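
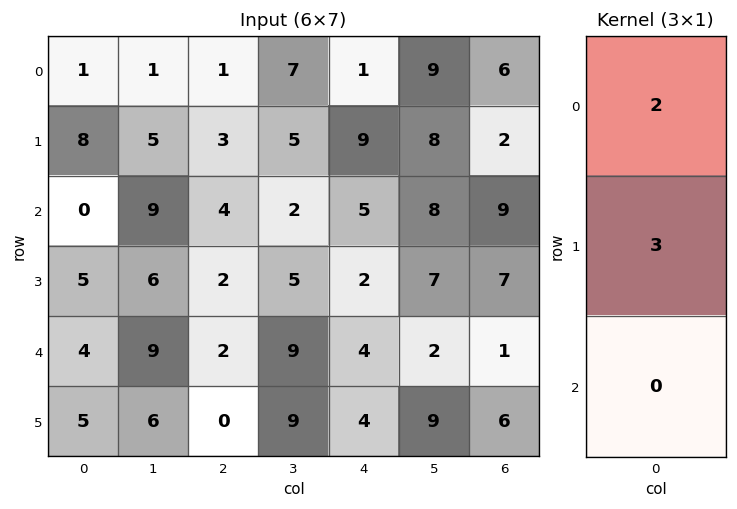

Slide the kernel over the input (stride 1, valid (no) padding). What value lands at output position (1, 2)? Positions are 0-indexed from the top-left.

18

The receptive field on the input at this output position is [3 / 4 / 2]. Elementwise product with the kernel and sum: 3·2 + 4·3.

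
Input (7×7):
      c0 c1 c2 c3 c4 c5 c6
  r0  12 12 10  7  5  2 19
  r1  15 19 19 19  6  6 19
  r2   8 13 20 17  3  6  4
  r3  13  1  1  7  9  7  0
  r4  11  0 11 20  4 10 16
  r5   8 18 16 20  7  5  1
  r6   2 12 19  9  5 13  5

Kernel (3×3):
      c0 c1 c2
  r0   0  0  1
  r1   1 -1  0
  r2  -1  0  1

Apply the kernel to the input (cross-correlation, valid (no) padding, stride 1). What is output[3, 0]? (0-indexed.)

20

The receptive field on the input at this output position is [13 1 1 / 11 0 11 / 8 18 16]. Elementwise product with the kernel and sum: 1·1 + 11·1 + 0·-1 + 8·-1 + 16·1.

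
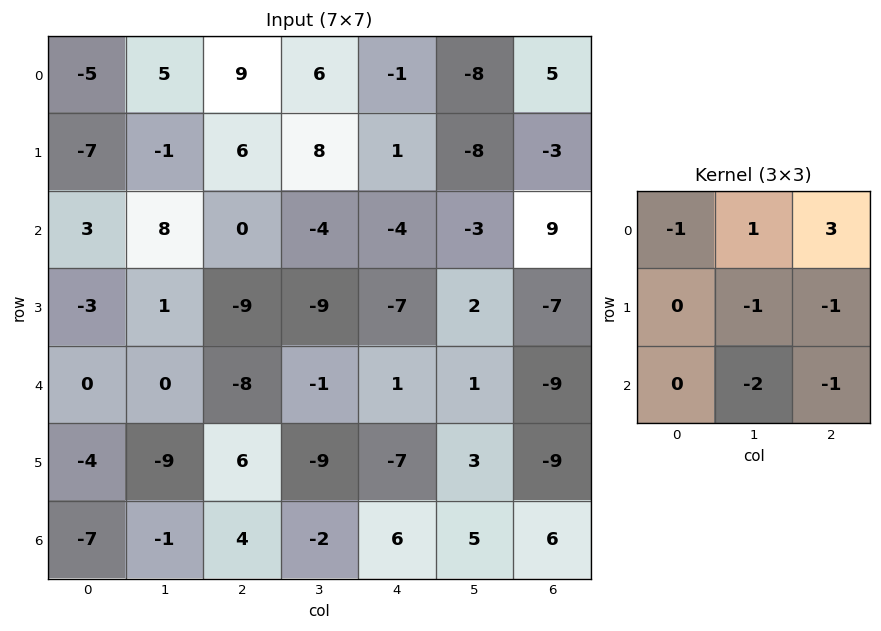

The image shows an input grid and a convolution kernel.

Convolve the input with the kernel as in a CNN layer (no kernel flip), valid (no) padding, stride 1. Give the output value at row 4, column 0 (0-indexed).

The receptive field on the input at this output position is [0 0 -8 / -4 -9 6 / -7 -1 4]. Elementwise product with the kernel and sum: 0·-1 + 0·1 + -8·3 + -9·-1 + 6·-1 + -1·-2 + 4·-1.

-23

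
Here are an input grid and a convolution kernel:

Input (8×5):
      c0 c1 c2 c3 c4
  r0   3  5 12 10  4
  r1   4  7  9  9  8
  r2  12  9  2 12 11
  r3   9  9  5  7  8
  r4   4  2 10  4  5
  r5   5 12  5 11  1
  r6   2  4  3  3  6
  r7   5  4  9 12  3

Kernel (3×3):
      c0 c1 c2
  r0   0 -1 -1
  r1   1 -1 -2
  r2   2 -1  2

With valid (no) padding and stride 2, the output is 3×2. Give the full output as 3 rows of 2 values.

-19 -16
5 -15
-23 -2

Output[0,0]: The receptive field on the input at this output position is [3 5 12 / 4 7 9 / 12 9 2]. Elementwise product with the kernel and sum: 5·-1 + 12·-1 + 4·1 + 7·-1 + 9·-2 + 12·2 + 9·-1 + 2·2.
Output[0,1]: The receptive field on the input at this output position is [12 10 4 / 9 9 8 / 2 12 11]. Elementwise product with the kernel and sum: 10·-1 + 4·-1 + 9·1 + 9·-1 + 8·-2 + 2·2 + 12·-1 + 11·2.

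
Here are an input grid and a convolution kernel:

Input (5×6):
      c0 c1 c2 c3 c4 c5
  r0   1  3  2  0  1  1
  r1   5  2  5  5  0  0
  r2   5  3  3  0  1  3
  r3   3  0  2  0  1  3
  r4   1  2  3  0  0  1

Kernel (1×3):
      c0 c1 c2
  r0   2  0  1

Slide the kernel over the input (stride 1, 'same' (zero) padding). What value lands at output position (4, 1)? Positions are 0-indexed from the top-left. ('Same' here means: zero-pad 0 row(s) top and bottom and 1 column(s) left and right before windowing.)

5

The receptive field on the zero-padded input at this output position is [1 2 3]. Elementwise product with the kernel and sum: 1·2 + 3·1.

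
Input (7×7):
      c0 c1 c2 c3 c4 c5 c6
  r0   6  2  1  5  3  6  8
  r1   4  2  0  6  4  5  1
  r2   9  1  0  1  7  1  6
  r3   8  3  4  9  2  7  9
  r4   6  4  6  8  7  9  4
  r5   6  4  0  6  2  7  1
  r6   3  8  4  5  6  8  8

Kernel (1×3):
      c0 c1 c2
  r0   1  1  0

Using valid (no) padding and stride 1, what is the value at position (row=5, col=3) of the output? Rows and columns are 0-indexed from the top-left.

8

The receptive field on the input at this output position is [6 2 7]. Elementwise product with the kernel and sum: 6·1 + 2·1.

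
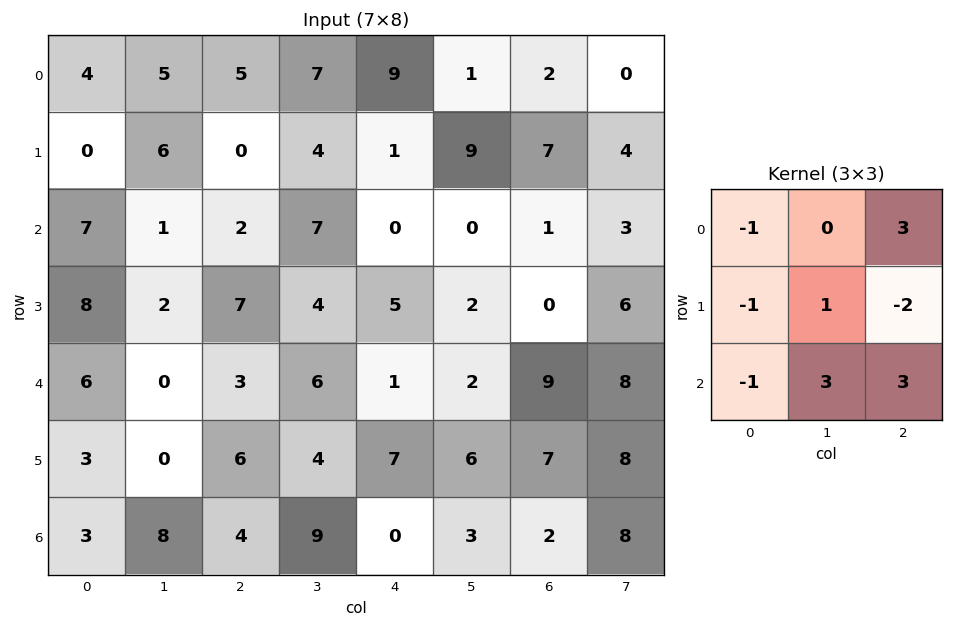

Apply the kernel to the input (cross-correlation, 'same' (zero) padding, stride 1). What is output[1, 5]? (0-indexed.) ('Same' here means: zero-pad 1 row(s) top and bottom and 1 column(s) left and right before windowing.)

-6

The receptive field on the zero-padded input at this output position is [9 1 2 / 1 9 7 / 0 0 1]. Elementwise product with the kernel and sum: 9·-1 + 2·3 + 1·-1 + 9·1 + 7·-2 + 0·-1 + 0·3 + 1·3.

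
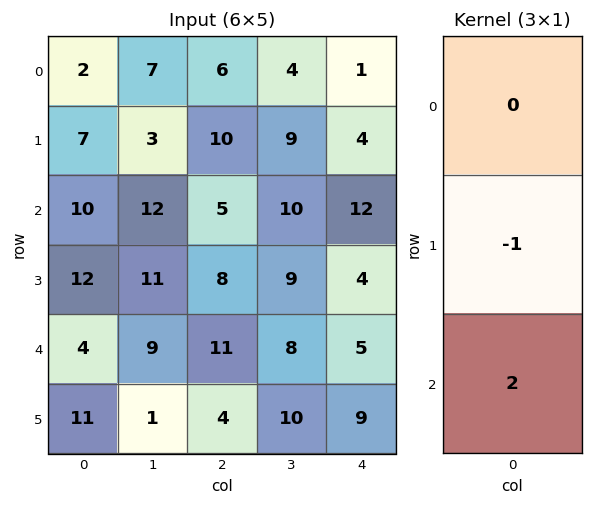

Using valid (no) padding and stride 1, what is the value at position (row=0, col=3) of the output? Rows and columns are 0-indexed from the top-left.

The receptive field on the input at this output position is [4 / 9 / 10]. Elementwise product with the kernel and sum: 9·-1 + 10·2.

11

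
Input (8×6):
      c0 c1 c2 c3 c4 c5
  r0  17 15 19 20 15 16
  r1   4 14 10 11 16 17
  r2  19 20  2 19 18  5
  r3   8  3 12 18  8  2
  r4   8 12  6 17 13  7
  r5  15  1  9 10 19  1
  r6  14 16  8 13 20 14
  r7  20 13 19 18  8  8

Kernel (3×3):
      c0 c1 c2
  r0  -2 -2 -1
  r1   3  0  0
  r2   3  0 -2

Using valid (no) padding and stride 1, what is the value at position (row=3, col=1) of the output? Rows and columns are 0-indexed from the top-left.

-29

The receptive field on the input at this output position is [3 12 18 / 12 6 17 / 1 9 10]. Elementwise product with the kernel and sum: 3·-2 + 12·-2 + 18·-1 + 12·3 + 1·3 + 10·-2.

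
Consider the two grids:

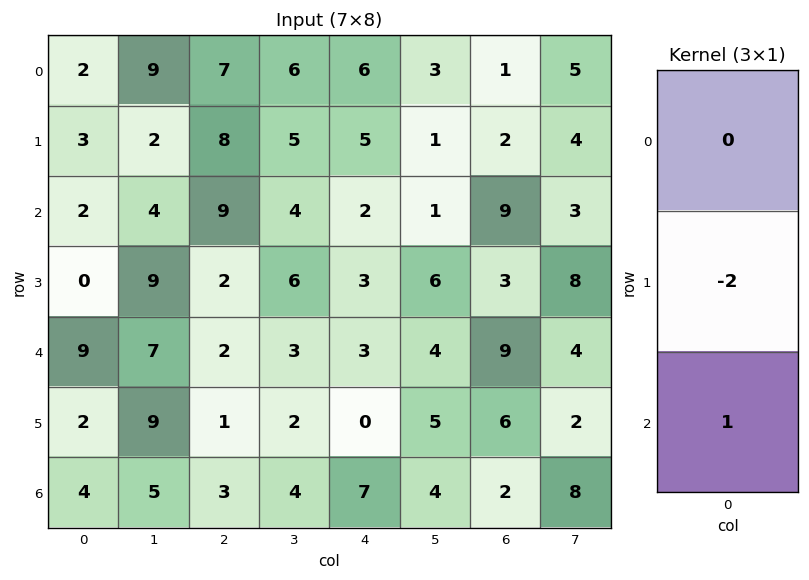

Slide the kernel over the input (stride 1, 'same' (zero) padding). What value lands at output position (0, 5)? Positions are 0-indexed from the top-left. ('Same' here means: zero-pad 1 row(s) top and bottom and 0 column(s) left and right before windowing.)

-5

The receptive field on the zero-padded input at this output position is [0 / 3 / 1]. Elementwise product with the kernel and sum: 3·-2 + 1·1.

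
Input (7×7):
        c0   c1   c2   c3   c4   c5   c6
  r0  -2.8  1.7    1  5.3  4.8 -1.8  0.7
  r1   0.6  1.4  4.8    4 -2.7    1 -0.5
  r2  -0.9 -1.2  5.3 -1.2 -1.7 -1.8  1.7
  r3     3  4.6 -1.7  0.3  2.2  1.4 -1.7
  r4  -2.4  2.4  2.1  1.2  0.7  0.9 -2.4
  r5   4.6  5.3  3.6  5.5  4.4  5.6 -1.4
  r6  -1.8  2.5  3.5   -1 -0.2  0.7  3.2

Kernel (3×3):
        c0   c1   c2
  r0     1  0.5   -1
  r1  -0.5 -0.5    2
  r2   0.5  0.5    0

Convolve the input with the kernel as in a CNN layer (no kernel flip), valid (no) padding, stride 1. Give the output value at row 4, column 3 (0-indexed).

The receptive field on the input at this output position is [1.2 0.7 0.9 / 5.5 4.4 5.6 / -1 -0.2 0.7]. Elementwise product with the kernel and sum: 1.2·1 + 0.7·0.5 + 0.9·-1 + 5.5·-0.5 + 4.4·-0.5 + 5.6·2 + -1·0.5 + -0.2·0.5.

6.3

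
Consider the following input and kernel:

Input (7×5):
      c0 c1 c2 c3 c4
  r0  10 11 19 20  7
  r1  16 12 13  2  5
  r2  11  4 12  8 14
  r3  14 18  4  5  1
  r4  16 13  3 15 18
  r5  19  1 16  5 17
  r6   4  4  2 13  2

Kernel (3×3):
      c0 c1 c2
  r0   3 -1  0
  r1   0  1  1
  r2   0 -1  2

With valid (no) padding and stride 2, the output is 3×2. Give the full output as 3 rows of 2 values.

Output[0,0]: The receptive field on the input at this output position is [10 11 19 / 16 12 13 / 11 4 12]. Elementwise product with the kernel and sum: 10·3 + 11·-1 + 12·1 + 13·1 + 4·-1 + 12·2.

64 64
44 55
52 7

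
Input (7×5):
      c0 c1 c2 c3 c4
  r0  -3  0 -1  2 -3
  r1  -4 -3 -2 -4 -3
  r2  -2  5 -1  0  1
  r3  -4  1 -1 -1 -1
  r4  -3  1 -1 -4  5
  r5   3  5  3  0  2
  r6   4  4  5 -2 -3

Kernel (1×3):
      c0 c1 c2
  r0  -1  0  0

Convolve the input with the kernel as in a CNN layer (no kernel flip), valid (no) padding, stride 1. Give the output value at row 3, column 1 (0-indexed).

-1

The receptive field on the input at this output position is [1 -1 -1]. Elementwise product with the kernel and sum: 1·-1.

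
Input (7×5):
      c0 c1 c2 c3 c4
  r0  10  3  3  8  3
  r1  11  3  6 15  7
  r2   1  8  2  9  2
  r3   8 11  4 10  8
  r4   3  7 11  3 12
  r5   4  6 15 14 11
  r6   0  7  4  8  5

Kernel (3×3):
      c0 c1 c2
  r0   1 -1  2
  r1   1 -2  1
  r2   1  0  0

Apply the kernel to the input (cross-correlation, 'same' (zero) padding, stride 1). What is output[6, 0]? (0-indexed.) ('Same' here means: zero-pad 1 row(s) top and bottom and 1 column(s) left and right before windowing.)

The receptive field on the zero-padded input at this output position is [0 4 6 / 0 0 7 / 0 0 0]. Elementwise product with the kernel and sum: 0·1 + 4·-1 + 6·2 + 0·1 + 0·-2 + 7·1 + 0·1.

15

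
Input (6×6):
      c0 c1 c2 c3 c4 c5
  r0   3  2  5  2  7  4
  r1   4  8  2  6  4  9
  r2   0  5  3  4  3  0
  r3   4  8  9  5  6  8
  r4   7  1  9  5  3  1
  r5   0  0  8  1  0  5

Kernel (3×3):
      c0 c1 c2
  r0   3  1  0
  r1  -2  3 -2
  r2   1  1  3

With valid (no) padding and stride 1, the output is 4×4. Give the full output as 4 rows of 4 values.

Output[0,0]: The receptive field on the input at this output position is [3 2 5 / 4 8 2 / 0 5 3]. Elementwise product with the kernel and sum: 3·3 + 2·1 + 4·-2 + 8·3 + 2·-2 + 0·1 + 5·1 + 3·3.

37 9 39 2
68 49 44 58
38 44 21 18
15 59 32 34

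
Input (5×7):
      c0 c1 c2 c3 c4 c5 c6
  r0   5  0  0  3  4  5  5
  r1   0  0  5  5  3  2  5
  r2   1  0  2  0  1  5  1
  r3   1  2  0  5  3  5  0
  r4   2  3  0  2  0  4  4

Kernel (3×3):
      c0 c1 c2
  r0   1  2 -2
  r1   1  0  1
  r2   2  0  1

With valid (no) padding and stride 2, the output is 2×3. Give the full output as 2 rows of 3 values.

14 11 15
2 3 16

Output[0,0]: The receptive field on the input at this output position is [5 0 0 / 0 0 5 / 1 0 2]. Elementwise product with the kernel and sum: 5·1 + 0·2 + 0·-2 + 0·1 + 5·1 + 1·2 + 2·1.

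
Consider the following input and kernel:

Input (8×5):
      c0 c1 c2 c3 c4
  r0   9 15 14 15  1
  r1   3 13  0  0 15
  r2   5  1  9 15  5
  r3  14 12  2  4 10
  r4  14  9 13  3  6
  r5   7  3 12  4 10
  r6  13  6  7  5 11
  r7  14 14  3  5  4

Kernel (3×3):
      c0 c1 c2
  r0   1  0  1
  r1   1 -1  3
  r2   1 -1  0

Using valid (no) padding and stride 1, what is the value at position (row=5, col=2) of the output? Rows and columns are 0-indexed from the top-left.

The receptive field on the input at this output position is [12 4 10 / 7 5 11 / 3 5 4]. Elementwise product with the kernel and sum: 12·1 + 10·1 + 7·1 + 5·-1 + 11·3 + 3·1 + 5·-1.

55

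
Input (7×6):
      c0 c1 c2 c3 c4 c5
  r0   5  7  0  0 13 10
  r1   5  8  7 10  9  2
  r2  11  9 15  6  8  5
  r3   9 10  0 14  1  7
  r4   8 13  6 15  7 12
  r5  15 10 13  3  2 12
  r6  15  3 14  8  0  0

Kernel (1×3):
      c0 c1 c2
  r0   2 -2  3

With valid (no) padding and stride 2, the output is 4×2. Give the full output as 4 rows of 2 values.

Output[0,0]: The receptive field on the input at this output position is [5 7 0]. Elementwise product with the kernel and sum: 5·2 + 7·-2 + 0·3.
Output[0,1]: The receptive field on the input at this output position is [0 0 13]. Elementwise product with the kernel and sum: 0·2 + 0·-2 + 13·3.

-4 39
49 42
8 3
66 12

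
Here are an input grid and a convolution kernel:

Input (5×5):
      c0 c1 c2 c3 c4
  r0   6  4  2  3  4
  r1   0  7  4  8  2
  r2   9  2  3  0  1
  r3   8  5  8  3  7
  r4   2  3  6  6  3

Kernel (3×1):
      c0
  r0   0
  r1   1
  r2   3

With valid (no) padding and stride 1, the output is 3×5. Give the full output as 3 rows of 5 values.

27 13 13 8 5
33 17 27 9 22
14 14 26 21 16

Output[0,0]: The receptive field on the input at this output position is [6 / 0 / 9]. Elementwise product with the kernel and sum: 0·1 + 9·3.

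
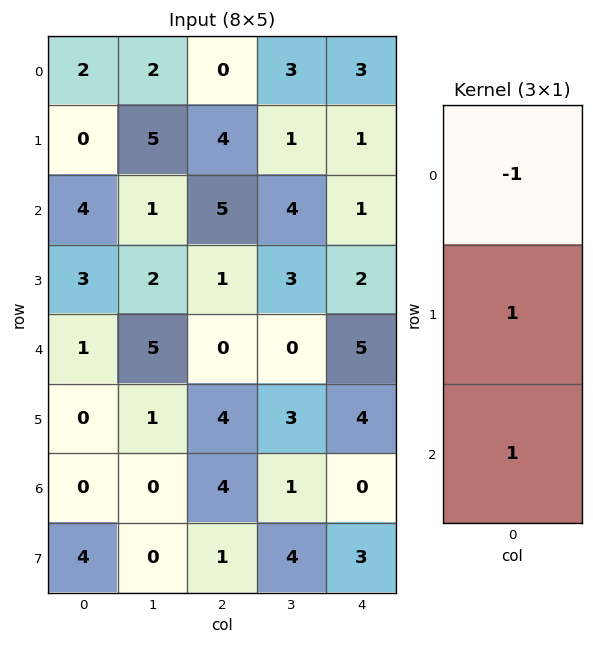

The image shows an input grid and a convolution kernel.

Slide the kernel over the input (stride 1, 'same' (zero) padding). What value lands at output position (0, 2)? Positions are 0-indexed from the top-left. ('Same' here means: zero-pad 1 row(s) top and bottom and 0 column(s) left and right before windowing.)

4

The receptive field on the zero-padded input at this output position is [0 / 0 / 4]. Elementwise product with the kernel and sum: 0·-1 + 0·1 + 4·1.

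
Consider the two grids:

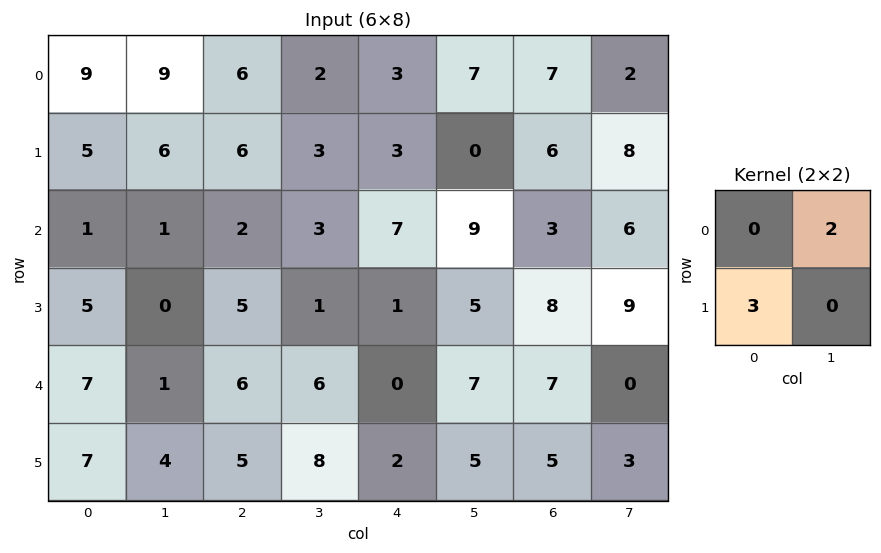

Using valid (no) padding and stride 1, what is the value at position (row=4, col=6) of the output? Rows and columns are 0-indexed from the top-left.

The receptive field on the input at this output position is [7 0 / 5 3]. Elementwise product with the kernel and sum: 0·2 + 5·3.

15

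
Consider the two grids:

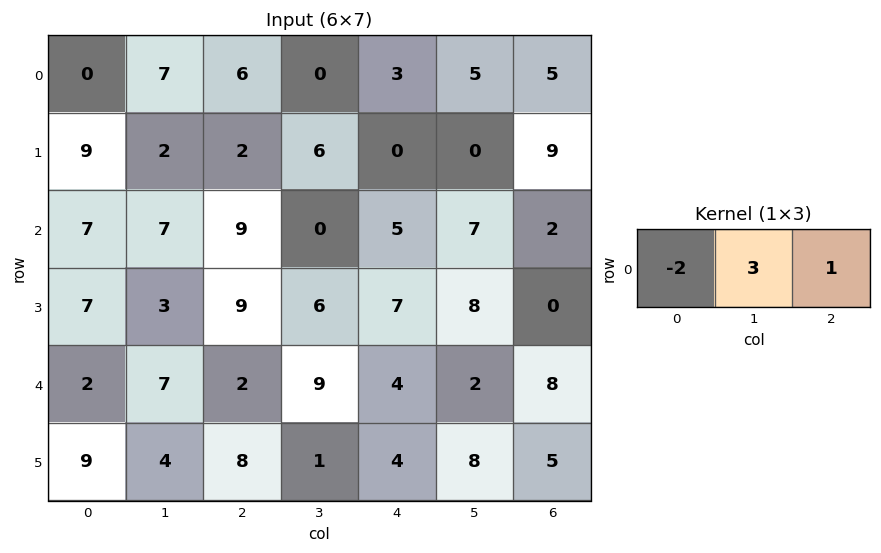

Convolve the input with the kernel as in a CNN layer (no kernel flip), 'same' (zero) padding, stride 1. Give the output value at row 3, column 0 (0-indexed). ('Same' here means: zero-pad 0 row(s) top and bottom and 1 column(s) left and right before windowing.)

The receptive field on the zero-padded input at this output position is [0 7 3]. Elementwise product with the kernel and sum: 0·-2 + 7·3 + 3·1.

24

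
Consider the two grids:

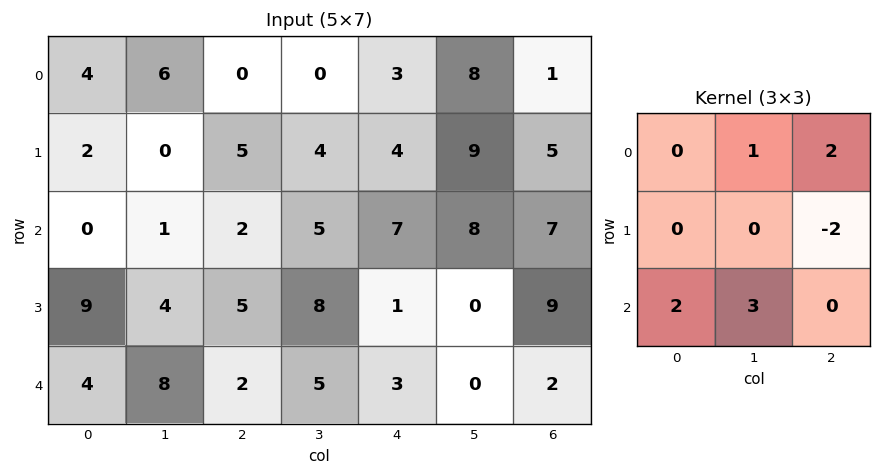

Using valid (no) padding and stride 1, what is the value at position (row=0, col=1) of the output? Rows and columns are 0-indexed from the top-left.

0

The receptive field on the input at this output position is [6 0 0 / 0 5 4 / 1 2 5]. Elementwise product with the kernel and sum: 0·1 + 0·2 + 4·-2 + 1·2 + 2·3.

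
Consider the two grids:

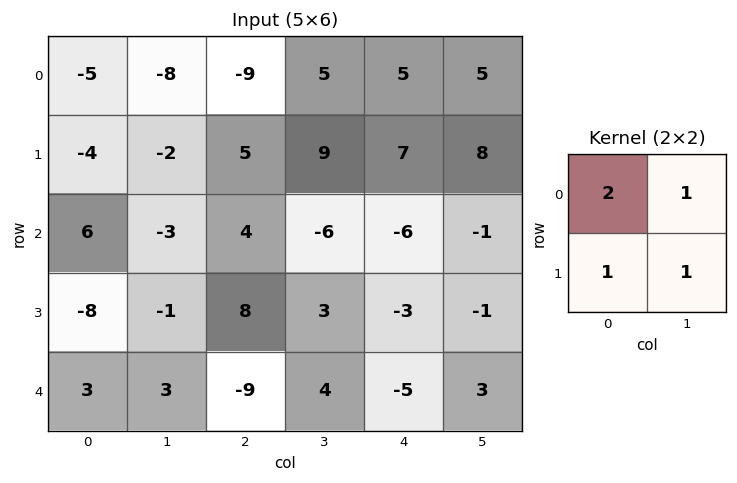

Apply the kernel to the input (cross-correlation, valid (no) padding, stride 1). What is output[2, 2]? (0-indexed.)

The receptive field on the input at this output position is [4 -6 / 8 3]. Elementwise product with the kernel and sum: 4·2 + -6·1 + 8·1 + 3·1.

13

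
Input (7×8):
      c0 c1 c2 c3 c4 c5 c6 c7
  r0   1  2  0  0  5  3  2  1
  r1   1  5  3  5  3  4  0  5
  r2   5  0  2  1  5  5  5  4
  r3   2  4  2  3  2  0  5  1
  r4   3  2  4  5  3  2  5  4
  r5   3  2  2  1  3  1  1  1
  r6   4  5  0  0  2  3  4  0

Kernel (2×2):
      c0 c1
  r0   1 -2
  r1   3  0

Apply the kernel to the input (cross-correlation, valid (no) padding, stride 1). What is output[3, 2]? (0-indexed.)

8

The receptive field on the input at this output position is [2 3 / 4 5]. Elementwise product with the kernel and sum: 2·1 + 3·-2 + 4·3.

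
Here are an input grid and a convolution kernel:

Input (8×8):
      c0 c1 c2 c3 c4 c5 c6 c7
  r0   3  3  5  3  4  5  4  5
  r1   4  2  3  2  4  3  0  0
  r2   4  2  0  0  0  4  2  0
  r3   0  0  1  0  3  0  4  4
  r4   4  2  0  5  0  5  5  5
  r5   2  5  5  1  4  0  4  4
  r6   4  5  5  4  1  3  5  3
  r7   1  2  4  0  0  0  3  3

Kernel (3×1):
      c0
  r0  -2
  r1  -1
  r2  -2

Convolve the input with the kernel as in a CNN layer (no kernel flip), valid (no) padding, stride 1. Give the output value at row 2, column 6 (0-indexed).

The receptive field on the input at this output position is [2 / 4 / 5]. Elementwise product with the kernel and sum: 2·-2 + 4·-1 + 5·-2.

-18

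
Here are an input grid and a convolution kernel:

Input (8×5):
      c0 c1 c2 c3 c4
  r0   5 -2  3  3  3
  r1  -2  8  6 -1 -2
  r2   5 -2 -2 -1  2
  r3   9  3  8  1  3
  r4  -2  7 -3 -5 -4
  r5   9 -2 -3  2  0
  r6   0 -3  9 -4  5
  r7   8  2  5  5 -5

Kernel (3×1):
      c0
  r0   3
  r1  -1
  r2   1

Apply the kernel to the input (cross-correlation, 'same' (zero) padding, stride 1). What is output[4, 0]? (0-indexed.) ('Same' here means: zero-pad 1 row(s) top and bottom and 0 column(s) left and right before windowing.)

The receptive field on the zero-padded input at this output position is [9 / -2 / 9]. Elementwise product with the kernel and sum: 9·3 + -2·-1 + 9·1.

38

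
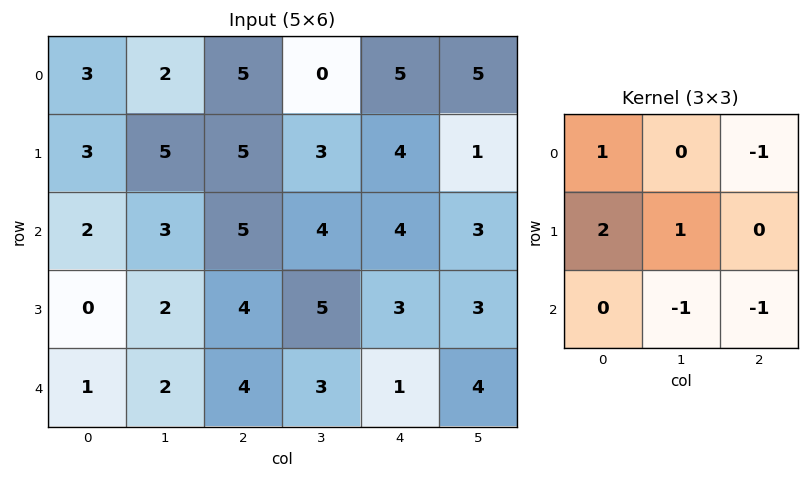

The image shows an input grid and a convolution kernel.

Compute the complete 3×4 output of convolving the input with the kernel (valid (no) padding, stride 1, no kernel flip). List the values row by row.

1 8 5 -2
-1 4 7 8
-7 0 10 9

Output[0,0]: The receptive field on the input at this output position is [3 2 5 / 3 5 5 / 2 3 5]. Elementwise product with the kernel and sum: 3·1 + 5·-1 + 3·2 + 5·1 + 3·-1 + 5·-1.
Output[0,1]: The receptive field on the input at this output position is [2 5 0 / 5 5 3 / 3 5 4]. Elementwise product with the kernel and sum: 2·1 + 0·-1 + 5·2 + 5·1 + 5·-1 + 4·-1.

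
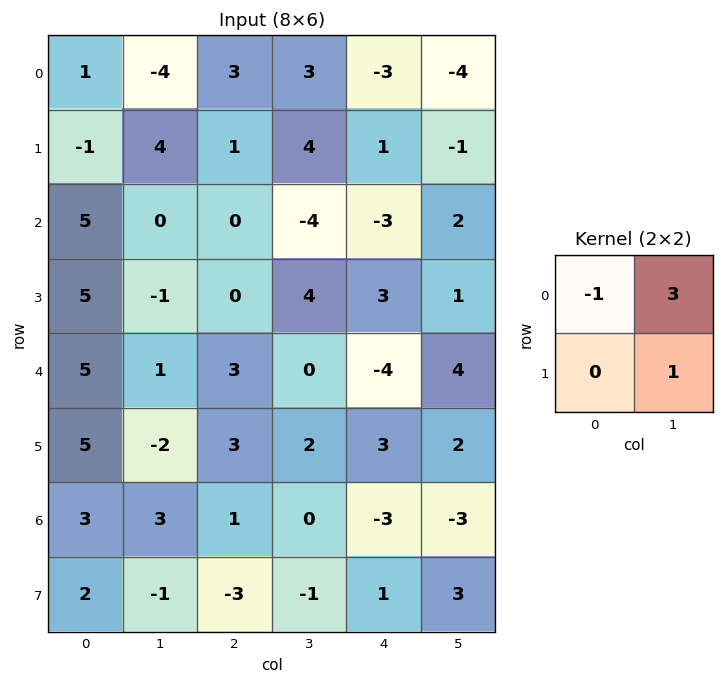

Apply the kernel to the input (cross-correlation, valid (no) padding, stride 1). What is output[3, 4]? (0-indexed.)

The receptive field on the input at this output position is [3 1 / -4 4]. Elementwise product with the kernel and sum: 3·-1 + 1·3 + 4·1.

4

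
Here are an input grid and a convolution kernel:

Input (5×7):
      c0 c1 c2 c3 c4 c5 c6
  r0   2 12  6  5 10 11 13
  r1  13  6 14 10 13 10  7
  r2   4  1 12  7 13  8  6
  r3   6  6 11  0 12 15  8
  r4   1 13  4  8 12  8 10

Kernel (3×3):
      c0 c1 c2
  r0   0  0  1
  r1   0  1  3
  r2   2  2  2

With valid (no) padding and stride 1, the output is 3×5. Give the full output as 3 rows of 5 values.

88 89 123 110 98
97 77 105 101 103
87 68 97 121 105

Output[0,0]: The receptive field on the input at this output position is [2 12 6 / 13 6 14 / 4 1 12]. Elementwise product with the kernel and sum: 6·1 + 6·1 + 14·3 + 4·2 + 1·2 + 12·2.
Output[0,1]: The receptive field on the input at this output position is [12 6 5 / 6 14 10 / 1 12 7]. Elementwise product with the kernel and sum: 5·1 + 14·1 + 10·3 + 1·2 + 12·2 + 7·2.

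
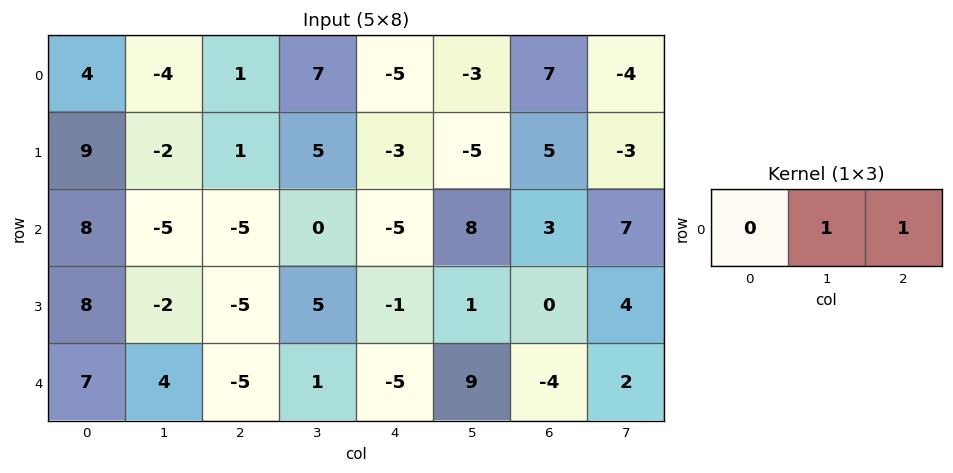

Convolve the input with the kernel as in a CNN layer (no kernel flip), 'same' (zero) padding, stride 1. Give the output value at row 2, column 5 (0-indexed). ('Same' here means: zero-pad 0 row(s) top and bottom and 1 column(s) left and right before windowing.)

11

The receptive field on the zero-padded input at this output position is [-5 8 3]. Elementwise product with the kernel and sum: 8·1 + 3·1.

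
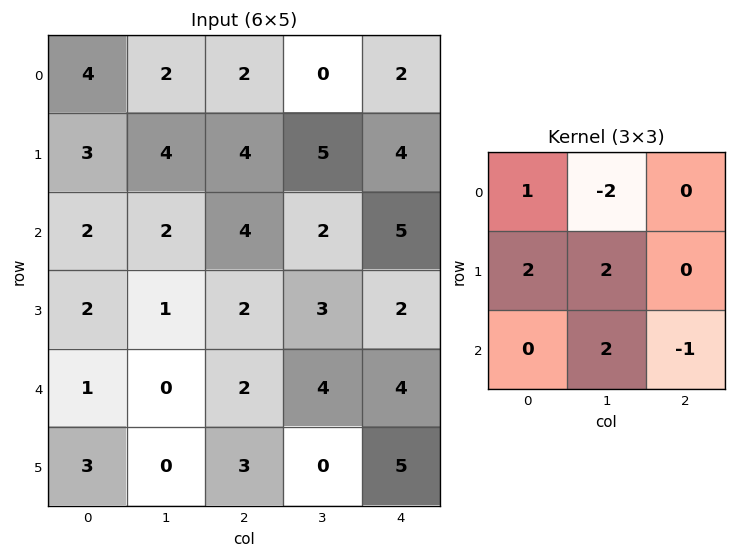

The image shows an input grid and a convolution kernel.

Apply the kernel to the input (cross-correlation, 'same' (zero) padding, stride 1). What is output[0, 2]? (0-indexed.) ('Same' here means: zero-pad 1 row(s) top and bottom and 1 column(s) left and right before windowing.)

The receptive field on the zero-padded input at this output position is [0 0 0 / 2 2 0 / 4 4 5]. Elementwise product with the kernel and sum: 0·1 + 0·-2 + 2·2 + 2·2 + 4·2 + 5·-1.

11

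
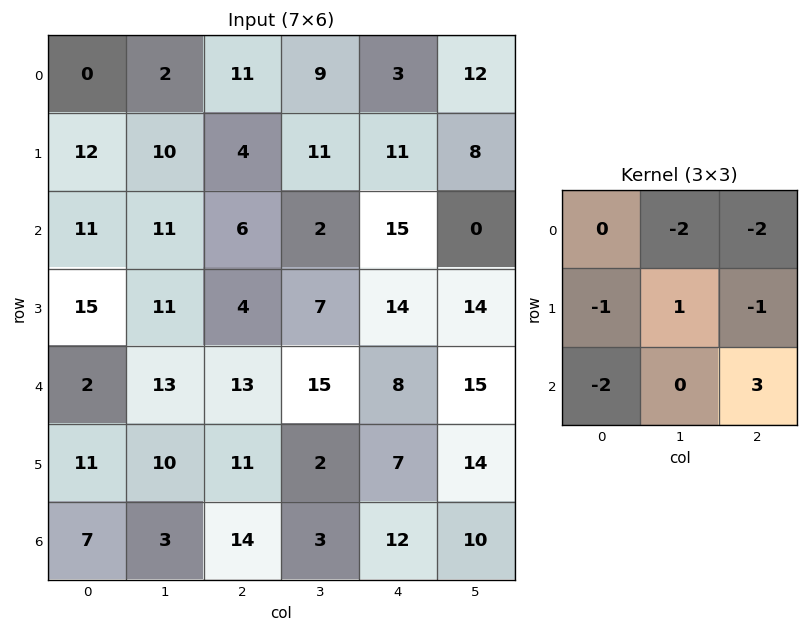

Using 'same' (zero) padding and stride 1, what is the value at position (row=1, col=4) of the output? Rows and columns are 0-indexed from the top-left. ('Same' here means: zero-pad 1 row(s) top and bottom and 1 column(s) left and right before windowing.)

The receptive field on the zero-padded input at this output position is [9 3 12 / 11 11 8 / 2 15 0]. Elementwise product with the kernel and sum: 3·-2 + 12·-2 + 11·-1 + 11·1 + 8·-1 + 2·-2 + 0·3.

-42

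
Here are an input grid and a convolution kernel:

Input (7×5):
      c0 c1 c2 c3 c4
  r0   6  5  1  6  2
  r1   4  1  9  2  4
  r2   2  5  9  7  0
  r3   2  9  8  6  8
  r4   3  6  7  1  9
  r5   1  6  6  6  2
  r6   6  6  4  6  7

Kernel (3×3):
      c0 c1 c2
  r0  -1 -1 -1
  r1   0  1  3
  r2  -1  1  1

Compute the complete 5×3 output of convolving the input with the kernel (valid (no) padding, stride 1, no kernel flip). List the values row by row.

28 14 3
33 23 -2
27 7 17
19 -7 8
12 14 4

Output[0,0]: The receptive field on the input at this output position is [6 5 1 / 4 1 9 / 2 5 9]. Elementwise product with the kernel and sum: 6·-1 + 5·-1 + 1·-1 + 1·1 + 9·3 + 2·-1 + 5·1 + 9·1.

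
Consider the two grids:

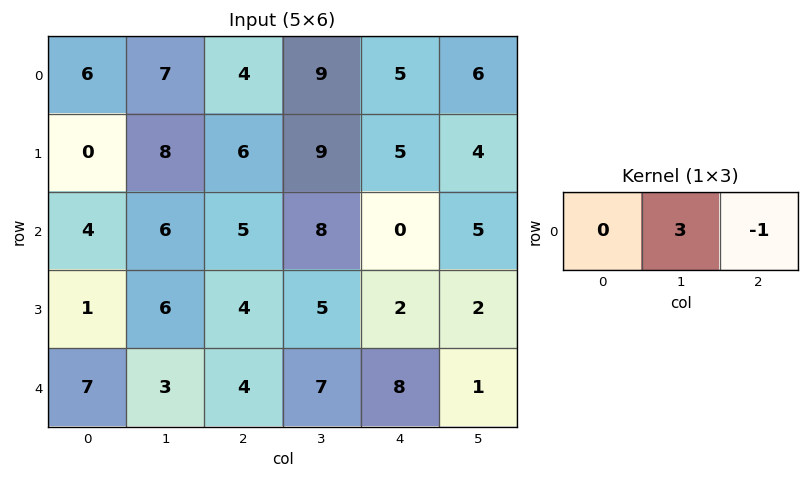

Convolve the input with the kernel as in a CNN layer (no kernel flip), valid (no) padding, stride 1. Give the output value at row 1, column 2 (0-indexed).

The receptive field on the input at this output position is [6 9 5]. Elementwise product with the kernel and sum: 9·3 + 5·-1.

22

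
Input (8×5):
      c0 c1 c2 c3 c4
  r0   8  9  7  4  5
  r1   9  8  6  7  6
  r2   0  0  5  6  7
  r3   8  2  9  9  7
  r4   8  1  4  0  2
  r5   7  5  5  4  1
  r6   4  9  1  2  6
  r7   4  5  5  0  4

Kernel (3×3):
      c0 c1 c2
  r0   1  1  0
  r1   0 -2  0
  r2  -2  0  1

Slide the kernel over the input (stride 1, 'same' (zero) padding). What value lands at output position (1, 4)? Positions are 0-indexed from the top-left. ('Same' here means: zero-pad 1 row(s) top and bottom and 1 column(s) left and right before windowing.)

The receptive field on the zero-padded input at this output position is [4 5 0 / 7 6 0 / 6 7 0]. Elementwise product with the kernel and sum: 4·1 + 5·1 + 6·-2 + 6·-2 + 0·1.

-15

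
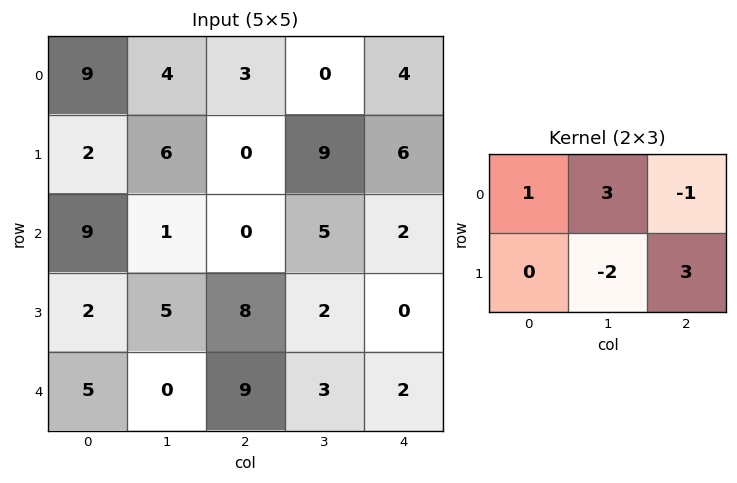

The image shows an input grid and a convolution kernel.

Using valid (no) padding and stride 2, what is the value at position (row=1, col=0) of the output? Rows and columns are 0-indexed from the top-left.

26

The receptive field on the input at this output position is [9 1 0 / 2 5 8]. Elementwise product with the kernel and sum: 9·1 + 1·3 + 0·-1 + 5·-2 + 8·3.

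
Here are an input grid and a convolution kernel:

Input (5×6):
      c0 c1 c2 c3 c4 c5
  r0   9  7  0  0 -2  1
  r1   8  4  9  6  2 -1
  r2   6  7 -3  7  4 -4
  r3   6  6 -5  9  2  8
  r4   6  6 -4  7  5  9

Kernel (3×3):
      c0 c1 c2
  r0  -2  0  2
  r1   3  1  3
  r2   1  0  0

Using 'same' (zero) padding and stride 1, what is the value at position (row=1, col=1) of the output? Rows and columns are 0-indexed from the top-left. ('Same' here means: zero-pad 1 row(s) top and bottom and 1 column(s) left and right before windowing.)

The receptive field on the zero-padded input at this output position is [9 7 0 / 8 4 9 / 6 7 -3]. Elementwise product with the kernel and sum: 9·-2 + 0·2 + 8·3 + 4·1 + 9·3 + 6·1.

43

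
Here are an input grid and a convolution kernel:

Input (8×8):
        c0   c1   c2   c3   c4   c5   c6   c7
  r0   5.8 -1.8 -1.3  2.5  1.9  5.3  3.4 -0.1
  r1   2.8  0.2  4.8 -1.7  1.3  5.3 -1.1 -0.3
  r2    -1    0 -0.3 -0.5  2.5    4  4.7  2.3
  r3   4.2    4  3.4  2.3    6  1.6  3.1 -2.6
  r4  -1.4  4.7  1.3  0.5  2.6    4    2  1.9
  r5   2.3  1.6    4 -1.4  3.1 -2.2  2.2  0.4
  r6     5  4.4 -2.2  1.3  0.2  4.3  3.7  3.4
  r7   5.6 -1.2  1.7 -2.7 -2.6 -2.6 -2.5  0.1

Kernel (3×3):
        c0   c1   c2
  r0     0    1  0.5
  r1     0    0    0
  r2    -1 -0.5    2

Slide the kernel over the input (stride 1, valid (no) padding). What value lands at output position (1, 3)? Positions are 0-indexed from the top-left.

The receptive field on the input at this output position is [-1.7 1.3 5.3 / -0.5 2.5 4 / 2.3 6 1.6]. Elementwise product with the kernel and sum: 1.3·1 + 5.3·0.5 + 2.3·-1 + 6·-0.5 + 1.6·2.

1.85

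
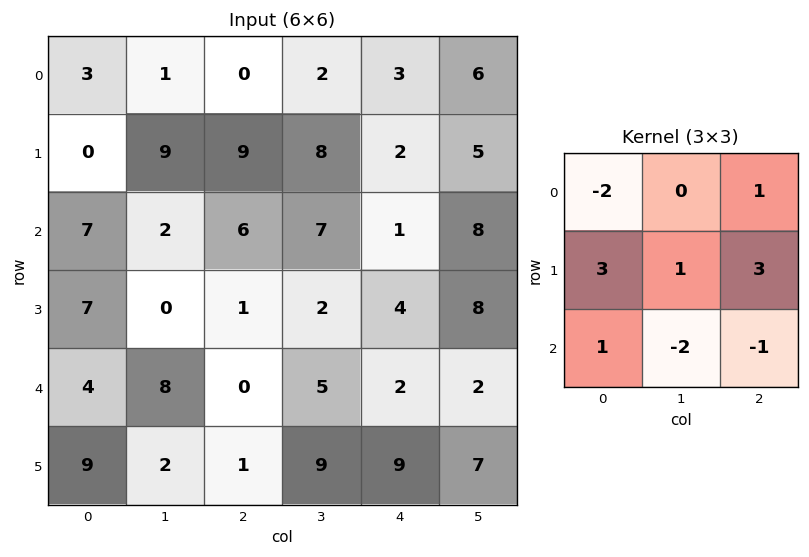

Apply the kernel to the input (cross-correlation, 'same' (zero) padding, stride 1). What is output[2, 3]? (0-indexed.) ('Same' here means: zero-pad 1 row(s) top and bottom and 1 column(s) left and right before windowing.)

The receptive field on the zero-padded input at this output position is [9 8 2 / 6 7 1 / 1 2 4]. Elementwise product with the kernel and sum: 9·-2 + 2·1 + 6·3 + 7·1 + 1·3 + 1·1 + 2·-2 + 4·-1.

5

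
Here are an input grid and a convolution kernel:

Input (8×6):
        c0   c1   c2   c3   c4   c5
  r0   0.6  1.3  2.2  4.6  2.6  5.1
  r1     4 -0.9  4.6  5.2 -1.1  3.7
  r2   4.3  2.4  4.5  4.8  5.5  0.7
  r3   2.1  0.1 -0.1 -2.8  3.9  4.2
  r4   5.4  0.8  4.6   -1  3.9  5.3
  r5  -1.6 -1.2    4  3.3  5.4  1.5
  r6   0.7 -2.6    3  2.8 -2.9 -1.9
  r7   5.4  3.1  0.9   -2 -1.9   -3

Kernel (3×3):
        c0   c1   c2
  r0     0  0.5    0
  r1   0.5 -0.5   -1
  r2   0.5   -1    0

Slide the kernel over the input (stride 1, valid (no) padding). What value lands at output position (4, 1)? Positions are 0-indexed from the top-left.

The receptive field on the input at this output position is [0.8 4.6 -1 / -1.2 4 3.3 / -2.6 3 2.8]. Elementwise product with the kernel and sum: 4.6·0.5 + -1.2·0.5 + 4·-0.5 + 3.3·-1 + -2.6·0.5 + 3·-1.

-7.9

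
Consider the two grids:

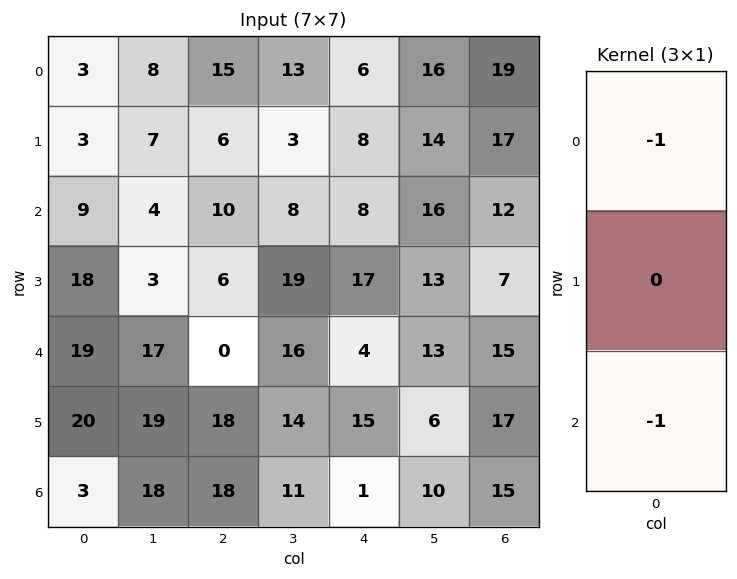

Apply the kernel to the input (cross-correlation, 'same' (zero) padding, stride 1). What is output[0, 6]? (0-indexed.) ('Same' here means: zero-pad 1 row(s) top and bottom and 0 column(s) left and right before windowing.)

-17

The receptive field on the zero-padded input at this output position is [0 / 19 / 17]. Elementwise product with the kernel and sum: 0·-1 + 17·-1.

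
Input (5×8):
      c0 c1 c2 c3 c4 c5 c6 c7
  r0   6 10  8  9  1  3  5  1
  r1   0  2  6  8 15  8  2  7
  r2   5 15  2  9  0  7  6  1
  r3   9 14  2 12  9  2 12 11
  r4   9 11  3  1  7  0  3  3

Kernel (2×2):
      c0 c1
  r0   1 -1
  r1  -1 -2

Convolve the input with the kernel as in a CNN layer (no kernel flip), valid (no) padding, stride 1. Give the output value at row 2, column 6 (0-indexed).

-29

The receptive field on the input at this output position is [6 1 / 12 11]. Elementwise product with the kernel and sum: 6·1 + 1·-1 + 12·-1 + 11·-2.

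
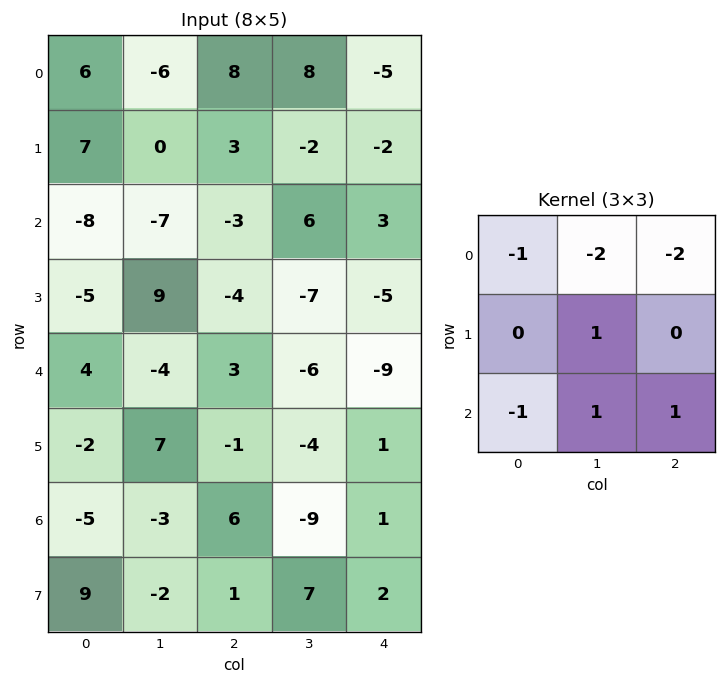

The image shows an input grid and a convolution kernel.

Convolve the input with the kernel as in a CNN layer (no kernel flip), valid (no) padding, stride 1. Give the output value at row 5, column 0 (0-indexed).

The receptive field on the input at this output position is [-2 7 -1 / -5 -3 6 / 9 -2 1]. Elementwise product with the kernel and sum: -2·-1 + 7·-2 + -1·-2 + -3·1 + 9·-1 + -2·1 + 1·1.

-23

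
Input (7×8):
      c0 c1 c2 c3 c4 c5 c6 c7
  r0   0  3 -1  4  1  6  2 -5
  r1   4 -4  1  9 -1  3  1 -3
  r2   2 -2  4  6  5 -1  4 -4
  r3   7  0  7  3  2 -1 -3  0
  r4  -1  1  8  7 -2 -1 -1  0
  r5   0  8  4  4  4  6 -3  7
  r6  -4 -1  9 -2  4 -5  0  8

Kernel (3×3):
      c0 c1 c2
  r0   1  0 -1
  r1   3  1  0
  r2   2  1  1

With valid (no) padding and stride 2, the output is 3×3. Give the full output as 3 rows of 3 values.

Output[0,0]: The receptive field on the input at this output position is [0 3 -1 / 4 -4 1 / 2 -2 4]. Elementwise product with the kernel and sum: 0·1 + -1·-1 + 4·3 + -4·1 + 2·2 + -2·1 + 4·1.
Output[0,1]: The receptive field on the input at this output position is [-1 4 1 / 1 9 -1 / 4 6 5]. Elementwise product with the kernel and sum: -1·1 + 1·-1 + 1·3 + 9·1 + 4·2 + 6·1 + 5·1.

15 29 12
26 44 0
-1 46 20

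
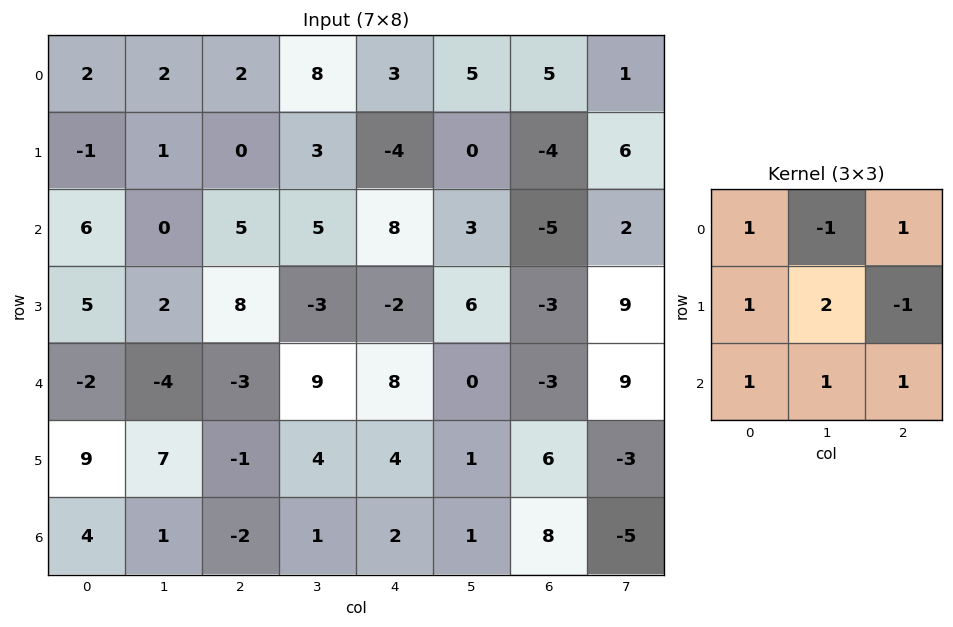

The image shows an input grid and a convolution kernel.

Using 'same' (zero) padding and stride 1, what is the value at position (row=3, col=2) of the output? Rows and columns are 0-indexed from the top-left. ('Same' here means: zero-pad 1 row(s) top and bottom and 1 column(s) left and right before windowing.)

The receptive field on the zero-padded input at this output position is [0 5 5 / 2 8 -3 / -4 -3 9]. Elementwise product with the kernel and sum: 0·1 + 5·-1 + 5·1 + 2·1 + 8·2 + -3·-1 + -4·1 + -3·1 + 9·1.

23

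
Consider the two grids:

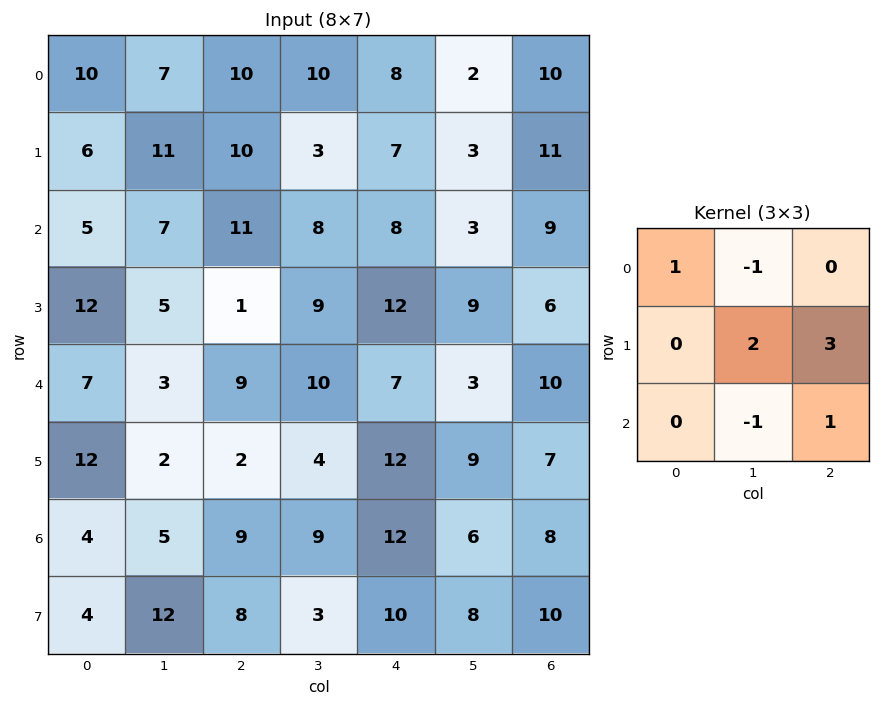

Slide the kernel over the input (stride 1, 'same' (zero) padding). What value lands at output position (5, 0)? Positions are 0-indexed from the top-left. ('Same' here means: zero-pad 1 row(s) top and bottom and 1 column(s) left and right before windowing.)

The receptive field on the zero-padded input at this output position is [0 7 3 / 0 12 2 / 0 4 5]. Elementwise product with the kernel and sum: 0·1 + 7·-1 + 12·2 + 2·3 + 4·-1 + 5·1.

24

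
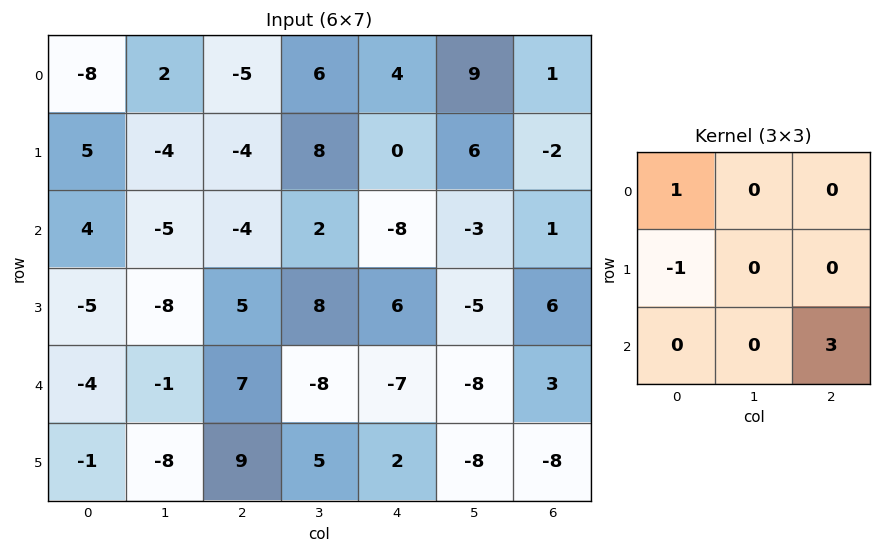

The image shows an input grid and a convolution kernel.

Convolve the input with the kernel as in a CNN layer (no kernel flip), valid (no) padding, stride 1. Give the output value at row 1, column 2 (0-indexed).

The receptive field on the input at this output position is [-4 8 0 / -4 2 -8 / 5 8 6]. Elementwise product with the kernel and sum: -4·1 + -4·-1 + 6·3.

18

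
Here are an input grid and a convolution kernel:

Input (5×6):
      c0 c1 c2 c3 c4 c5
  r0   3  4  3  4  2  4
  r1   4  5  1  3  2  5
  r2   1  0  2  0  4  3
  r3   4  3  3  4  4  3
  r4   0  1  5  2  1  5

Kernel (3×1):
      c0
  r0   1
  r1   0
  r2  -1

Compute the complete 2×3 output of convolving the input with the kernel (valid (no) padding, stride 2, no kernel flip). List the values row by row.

Output[0,0]: The receptive field on the input at this output position is [3 / 4 / 1]. Elementwise product with the kernel and sum: 3·1 + 1·-1.
Output[0,1]: The receptive field on the input at this output position is [3 / 1 / 2]. Elementwise product with the kernel and sum: 3·1 + 2·-1.

2 1 -2
1 -3 3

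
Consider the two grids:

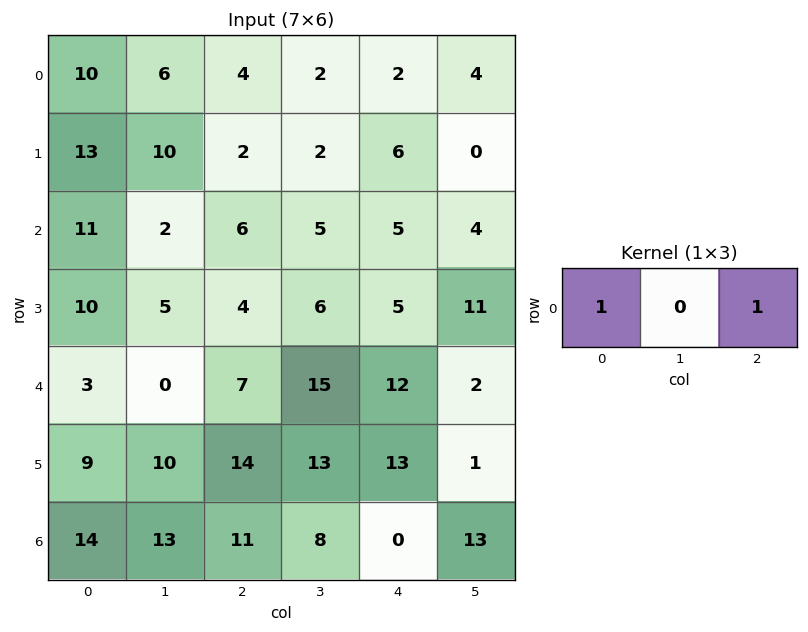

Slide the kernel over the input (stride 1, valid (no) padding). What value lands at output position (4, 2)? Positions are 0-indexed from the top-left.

19

The receptive field on the input at this output position is [7 15 12]. Elementwise product with the kernel and sum: 7·1 + 12·1.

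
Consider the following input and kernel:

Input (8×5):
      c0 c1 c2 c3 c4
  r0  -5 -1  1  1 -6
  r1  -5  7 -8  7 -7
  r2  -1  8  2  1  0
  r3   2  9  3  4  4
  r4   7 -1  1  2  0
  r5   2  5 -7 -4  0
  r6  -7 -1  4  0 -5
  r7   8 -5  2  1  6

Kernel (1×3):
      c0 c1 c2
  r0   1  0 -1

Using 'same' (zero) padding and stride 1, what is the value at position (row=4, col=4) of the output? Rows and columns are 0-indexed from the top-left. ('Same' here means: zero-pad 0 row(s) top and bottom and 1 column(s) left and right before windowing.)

The receptive field on the zero-padded input at this output position is [2 0 0]. Elementwise product with the kernel and sum: 2·1 + 0·-1.

2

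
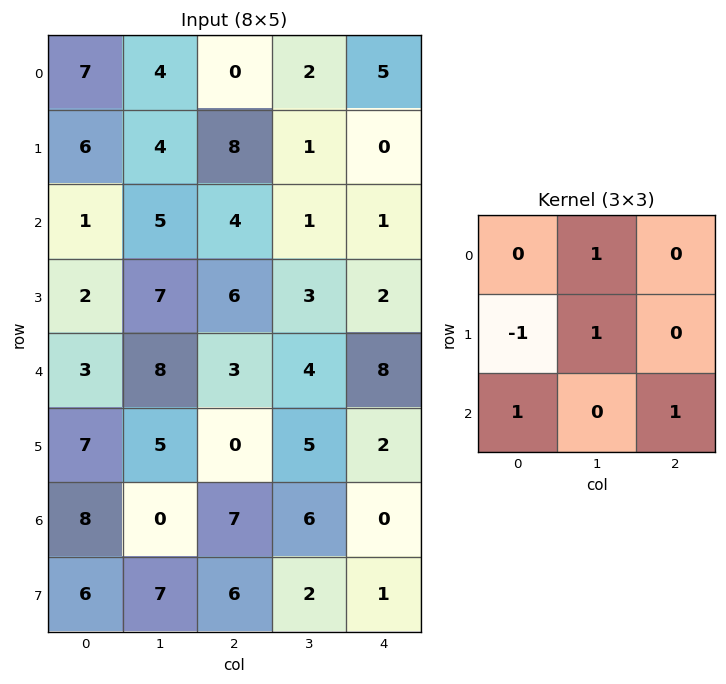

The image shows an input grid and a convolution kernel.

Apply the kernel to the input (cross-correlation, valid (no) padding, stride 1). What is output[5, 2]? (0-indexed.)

11

The receptive field on the input at this output position is [0 5 2 / 7 6 0 / 6 2 1]. Elementwise product with the kernel and sum: 5·1 + 7·-1 + 6·1 + 6·1 + 1·1.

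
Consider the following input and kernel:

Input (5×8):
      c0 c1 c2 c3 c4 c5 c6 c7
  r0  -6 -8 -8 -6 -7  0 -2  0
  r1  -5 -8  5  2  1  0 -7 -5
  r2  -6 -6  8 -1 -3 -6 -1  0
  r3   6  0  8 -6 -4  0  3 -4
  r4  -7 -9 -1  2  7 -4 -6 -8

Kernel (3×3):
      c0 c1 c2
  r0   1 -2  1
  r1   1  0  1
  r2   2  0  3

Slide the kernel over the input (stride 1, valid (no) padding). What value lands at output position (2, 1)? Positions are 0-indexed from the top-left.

The receptive field on the input at this output position is [-6 8 -1 / 0 8 -6 / -9 -1 2]. Elementwise product with the kernel and sum: -6·1 + 8·-2 + -1·1 + 0·1 + -6·1 + -9·2 + 2·3.

-41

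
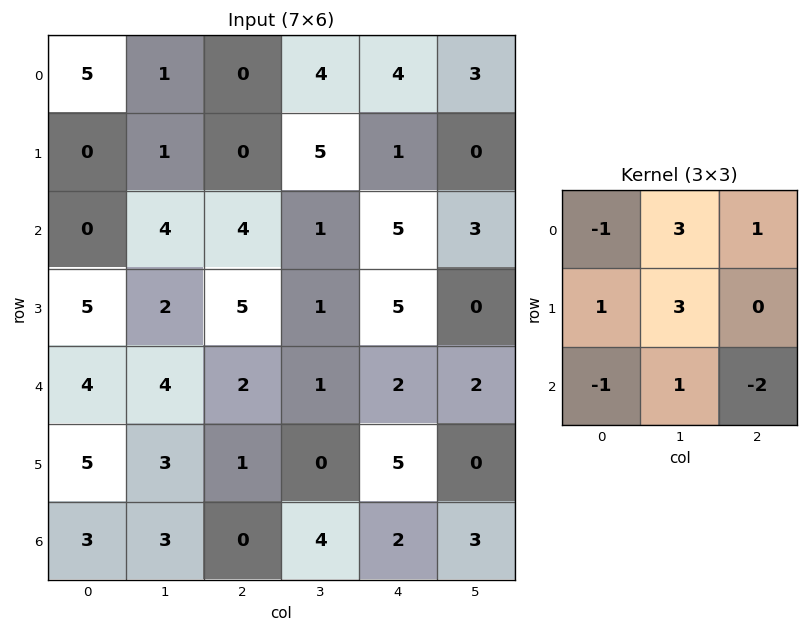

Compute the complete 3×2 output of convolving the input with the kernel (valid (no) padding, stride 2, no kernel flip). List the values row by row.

Output[0,0]: The receptive field on the input at this output position is [5 1 0 / 0 1 0 / 0 4 4]. Elementwise product with the kernel and sum: 5·-1 + 1·3 + 0·1 + 0·1 + 1·3 + 0·-1 + 4·1 + 4·-2.

-3 18
23 7
24 4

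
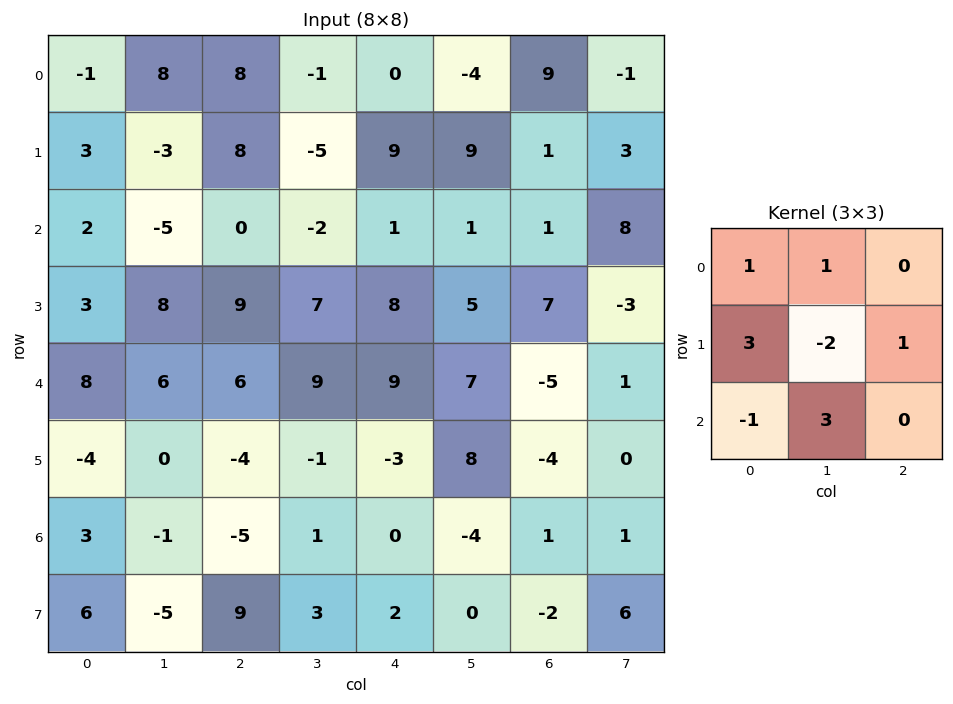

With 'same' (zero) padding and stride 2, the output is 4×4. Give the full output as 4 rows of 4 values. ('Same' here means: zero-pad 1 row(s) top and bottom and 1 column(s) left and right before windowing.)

Output[0,0]: The receptive field on the zero-padded input at this output position is [0 0 0 / 0 -1 8 / 0 3 -3]. Elementwise product with the kernel and sum: 0·1 + 0·1 + 0·3 + -1·-2 + 8·1 + 0·-1 + 3·3.

19 34 25 -37
3 7 14 35
-19 20 23 24
7 36 -2 -15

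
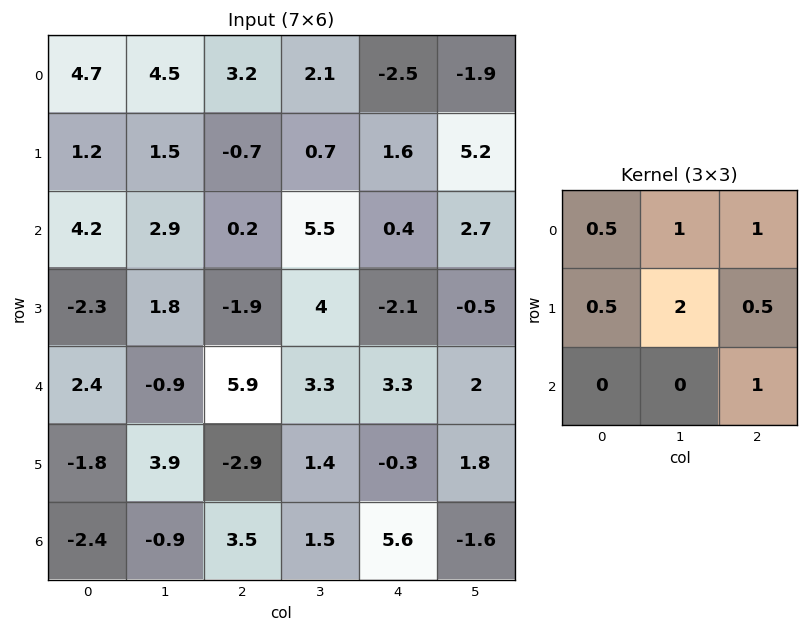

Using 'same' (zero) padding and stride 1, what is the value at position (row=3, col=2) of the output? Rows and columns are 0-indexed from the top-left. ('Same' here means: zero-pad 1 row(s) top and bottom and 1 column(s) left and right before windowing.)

9.55

The receptive field on the zero-padded input at this output position is [2.9 0.2 5.5 / 1.8 -1.9 4 / -0.9 5.9 3.3]. Elementwise product with the kernel and sum: 2.9·0.5 + 0.2·1 + 5.5·1 + 1.8·0.5 + -1.9·2 + 4·0.5 + 3.3·1.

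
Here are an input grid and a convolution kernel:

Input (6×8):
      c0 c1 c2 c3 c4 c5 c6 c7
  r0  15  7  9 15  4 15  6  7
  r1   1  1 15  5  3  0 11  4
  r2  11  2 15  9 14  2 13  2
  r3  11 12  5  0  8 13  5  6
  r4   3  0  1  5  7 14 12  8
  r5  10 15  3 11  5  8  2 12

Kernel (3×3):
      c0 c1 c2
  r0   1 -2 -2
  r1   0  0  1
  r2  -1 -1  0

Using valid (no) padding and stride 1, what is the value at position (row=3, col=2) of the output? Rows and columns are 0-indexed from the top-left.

-18

The receptive field on the input at this output position is [5 0 8 / 1 5 7 / 3 11 5]. Elementwise product with the kernel and sum: 5·1 + 0·-2 + 8·-2 + 7·1 + 3·-1 + 11·-1.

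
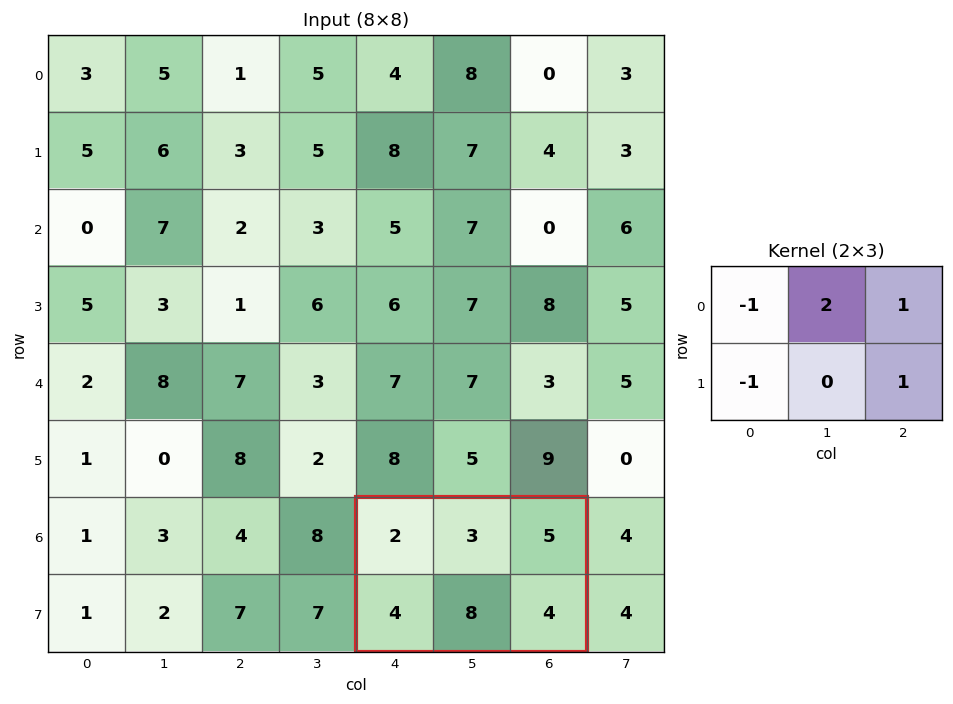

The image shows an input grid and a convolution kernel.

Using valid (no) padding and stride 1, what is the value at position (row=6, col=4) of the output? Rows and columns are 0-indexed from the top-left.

The receptive field on the input at this output position is [2 3 5 / 4 8 4]. Elementwise product with the kernel and sum: 2·-1 + 3·2 + 5·1 + 4·-1 + 4·1.

9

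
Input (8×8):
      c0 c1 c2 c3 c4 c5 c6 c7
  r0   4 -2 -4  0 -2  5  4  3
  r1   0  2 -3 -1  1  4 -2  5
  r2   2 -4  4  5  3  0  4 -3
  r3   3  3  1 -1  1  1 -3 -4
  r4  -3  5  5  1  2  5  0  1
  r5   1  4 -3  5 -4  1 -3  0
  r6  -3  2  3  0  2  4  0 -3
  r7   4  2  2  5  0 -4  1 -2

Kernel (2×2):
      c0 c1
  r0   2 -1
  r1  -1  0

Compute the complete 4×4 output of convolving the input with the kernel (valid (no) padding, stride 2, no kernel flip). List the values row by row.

10 -5 -10 7
5 2 5 14
-12 12 3 2
-12 4 0 2

Output[0,0]: The receptive field on the input at this output position is [4 -2 / 0 2]. Elementwise product with the kernel and sum: 4·2 + -2·-1 + 0·-1.
Output[0,1]: The receptive field on the input at this output position is [-4 0 / -3 -1]. Elementwise product with the kernel and sum: -4·2 + 0·-1 + -3·-1.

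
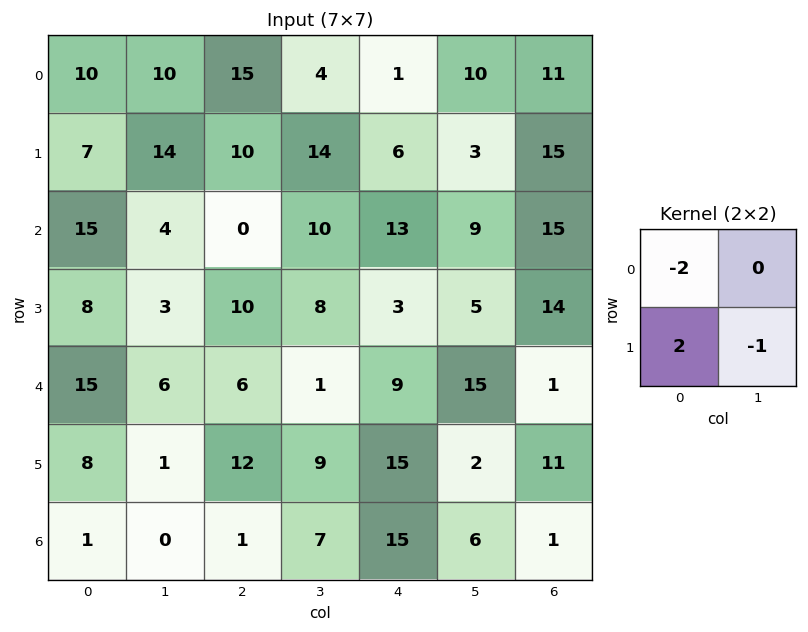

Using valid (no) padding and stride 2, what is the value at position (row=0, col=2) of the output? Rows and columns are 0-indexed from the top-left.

7

The receptive field on the input at this output position is [1 10 / 6 3]. Elementwise product with the kernel and sum: 1·-2 + 6·2 + 3·-1.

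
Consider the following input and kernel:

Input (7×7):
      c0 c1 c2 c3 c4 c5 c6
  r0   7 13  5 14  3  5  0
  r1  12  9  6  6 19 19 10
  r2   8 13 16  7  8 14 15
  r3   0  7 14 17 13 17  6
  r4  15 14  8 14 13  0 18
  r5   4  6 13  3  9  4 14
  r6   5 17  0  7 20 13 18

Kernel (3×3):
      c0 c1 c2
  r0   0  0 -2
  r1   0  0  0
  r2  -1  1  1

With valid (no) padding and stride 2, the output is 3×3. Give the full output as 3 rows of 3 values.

Output[0,0]: The receptive field on the input at this output position is [7 13 5 / 12 9 6 / 8 13 16]. Elementwise product with the kernel and sum: 5·-2 + 8·-1 + 13·1 + 16·1.

11 -7 21
-25 3 -25
-4 1 -25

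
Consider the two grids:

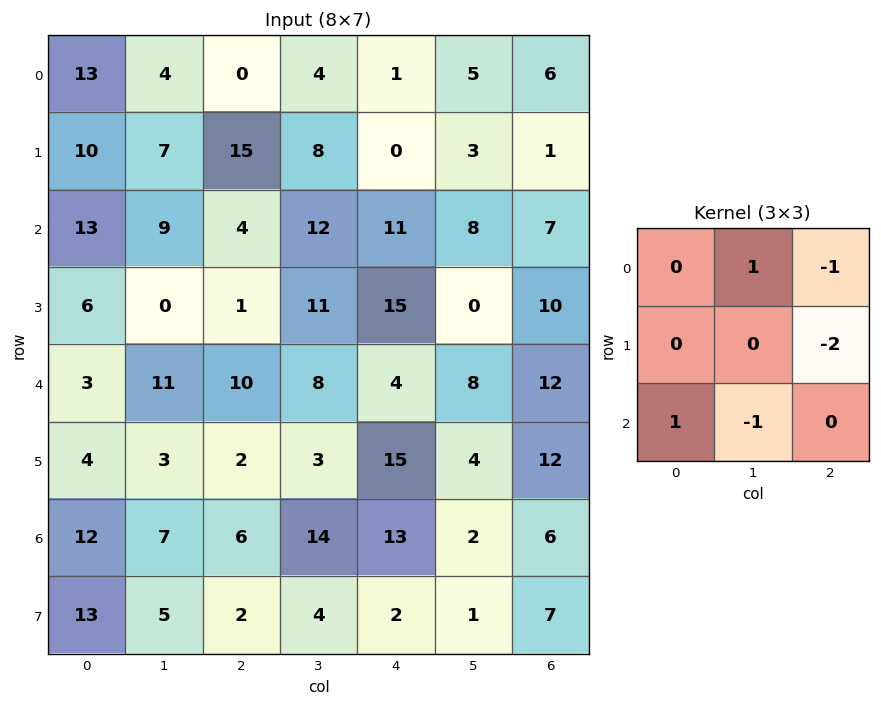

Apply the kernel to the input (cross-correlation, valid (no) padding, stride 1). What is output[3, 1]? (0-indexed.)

The receptive field on the input at this output position is [0 1 11 / 11 10 8 / 3 2 3]. Elementwise product with the kernel and sum: 1·1 + 11·-1 + 8·-2 + 3·1 + 2·-1.

-25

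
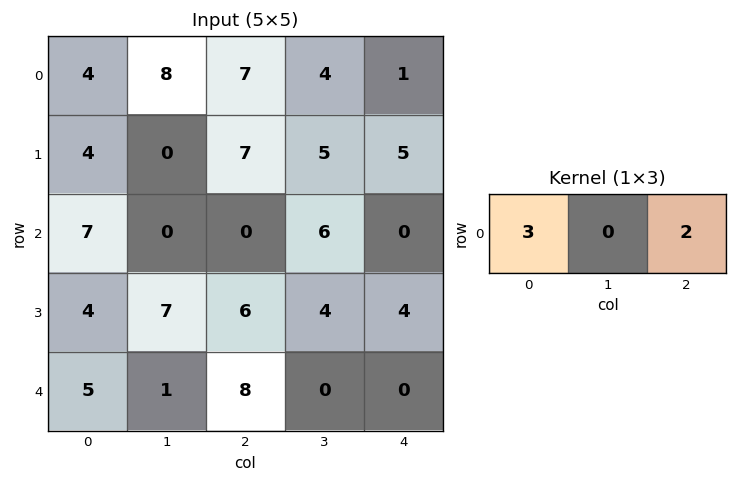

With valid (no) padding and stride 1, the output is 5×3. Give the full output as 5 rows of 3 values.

26 32 23
26 10 31
21 12 0
24 29 26
31 3 24

Output[0,0]: The receptive field on the input at this output position is [4 8 7]. Elementwise product with the kernel and sum: 4·3 + 7·2.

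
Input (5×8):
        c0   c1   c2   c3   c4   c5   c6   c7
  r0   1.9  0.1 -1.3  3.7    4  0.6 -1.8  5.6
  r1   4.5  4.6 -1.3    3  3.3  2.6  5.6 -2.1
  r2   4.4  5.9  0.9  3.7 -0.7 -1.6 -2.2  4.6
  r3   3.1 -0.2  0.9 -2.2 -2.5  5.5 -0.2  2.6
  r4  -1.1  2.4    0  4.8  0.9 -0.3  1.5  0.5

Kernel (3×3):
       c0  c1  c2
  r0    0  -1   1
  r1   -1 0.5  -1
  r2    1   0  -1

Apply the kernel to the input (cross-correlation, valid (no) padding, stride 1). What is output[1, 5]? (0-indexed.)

-8.9

The receptive field on the input at this output position is [2.6 5.6 -2.1 / -1.6 -2.2 4.6 / 5.5 -0.2 2.6]. Elementwise product with the kernel and sum: 5.6·-1 + -2.1·1 + -1.6·-1 + -2.2·0.5 + 4.6·-1 + 5.5·1 + 2.6·-1.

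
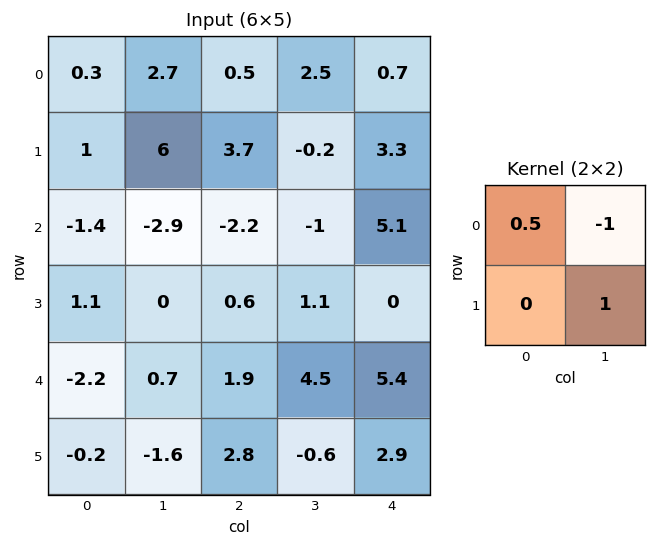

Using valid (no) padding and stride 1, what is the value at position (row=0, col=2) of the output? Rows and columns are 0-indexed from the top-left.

-2.45

The receptive field on the input at this output position is [0.5 2.5 / 3.7 -0.2]. Elementwise product with the kernel and sum: 0.5·0.5 + 2.5·-1 + -0.2·1.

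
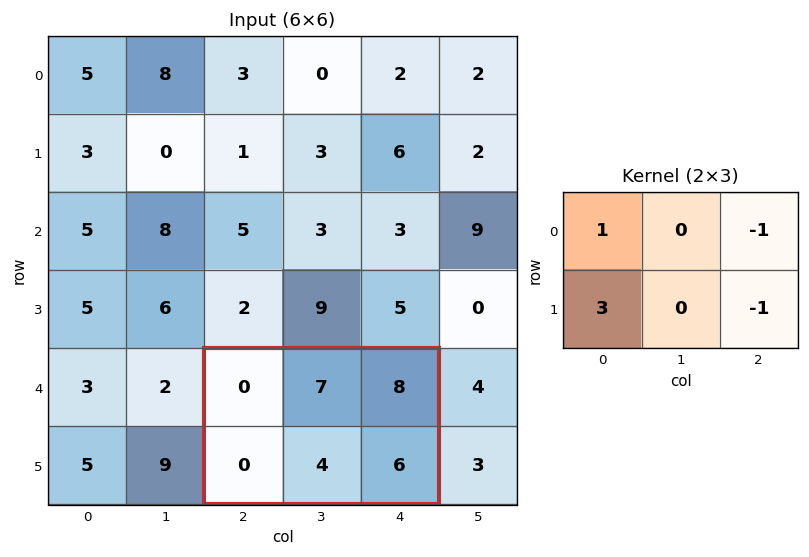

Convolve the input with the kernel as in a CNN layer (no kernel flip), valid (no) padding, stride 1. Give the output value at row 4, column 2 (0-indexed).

-14

The receptive field on the input at this output position is [0 7 8 / 0 4 6]. Elementwise product with the kernel and sum: 0·1 + 8·-1 + 0·3 + 6·-1.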